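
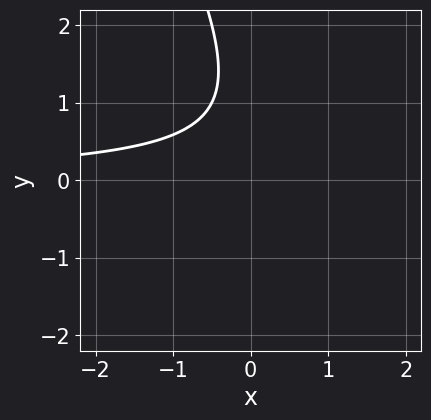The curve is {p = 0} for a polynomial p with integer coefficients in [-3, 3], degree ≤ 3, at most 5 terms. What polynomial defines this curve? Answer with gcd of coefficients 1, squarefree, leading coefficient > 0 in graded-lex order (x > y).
2*x*y + y^2 - 2*y + 2

(a) Degree: the shape is more complex than any degree-1 curve, so deg p = 2.
(b) Observable constraints: it misses every integer gridline on the y-axis; no x-intercept at any integer in the box.
(c) Matching integer coefficients to the picture gives p.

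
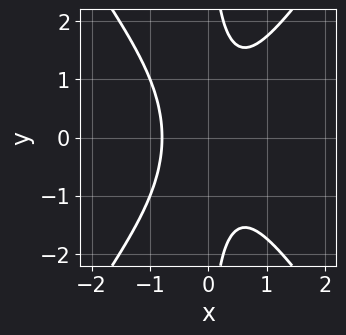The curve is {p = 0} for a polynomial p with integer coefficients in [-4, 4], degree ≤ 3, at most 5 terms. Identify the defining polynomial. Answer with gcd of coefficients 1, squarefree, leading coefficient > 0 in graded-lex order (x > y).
2*x^3 - x*y^2 + 1

1. The degree is 3 — no degree-2 curve has this shape.
2. Symmetries: mirror symmetry y ↦ −y ⇒ only even powers of y.
3. Reading off the gridlines: no y-intercept at any integer in the box.
4. These observations pin down the coefficients.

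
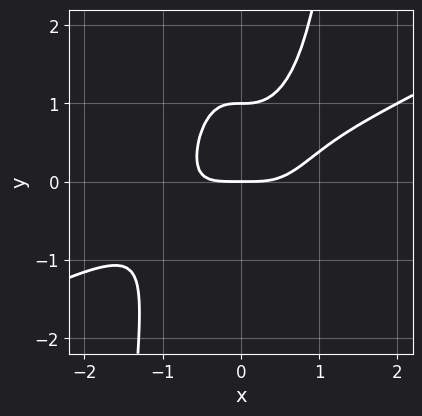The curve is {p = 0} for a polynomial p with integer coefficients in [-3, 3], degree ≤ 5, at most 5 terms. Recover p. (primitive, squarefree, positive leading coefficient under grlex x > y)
First, the degree is 4 — a generic line meets the curve in up to 4 points.
Then, against the integer gridlines: among the integer gridlines, it crosses the y-axis at y ∈ {0, 1}; it crosses the x-axis at the gridline x = 0.
Finally, matching integer coefficients to the picture gives p.

x^4 - 2*x^3*y + y^2 - y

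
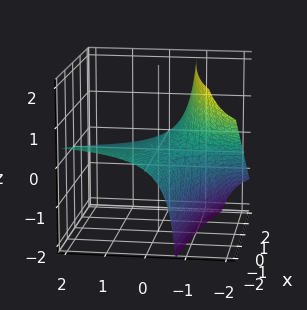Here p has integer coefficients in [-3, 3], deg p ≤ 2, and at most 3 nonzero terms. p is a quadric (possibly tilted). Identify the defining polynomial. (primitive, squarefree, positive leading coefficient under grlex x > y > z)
First, the degree is 2 — no degree-1 surface has this shape.
Then, checking where it meets the axes: every point of the x-axis in the box is on the surface; every point of the y-axis in the box is on the surface; one z-axis crossing is at z = 0.
Finally, the integer polynomial consistent with all of this is the stated p.

x*y + 3*y*z + 3*z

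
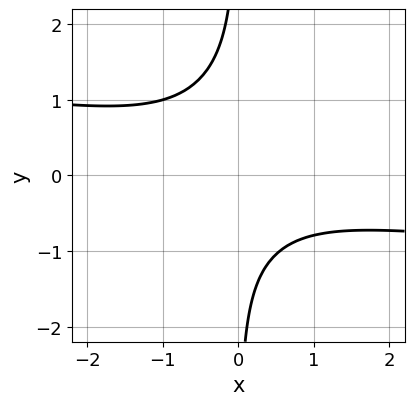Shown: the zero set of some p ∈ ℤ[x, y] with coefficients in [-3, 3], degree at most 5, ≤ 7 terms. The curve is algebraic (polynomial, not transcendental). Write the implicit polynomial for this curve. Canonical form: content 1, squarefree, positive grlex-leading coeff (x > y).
2*x*y^3 - x*y^2 + x^2 + 3*x*y + 3

1. Degree: a generic line meets the curve in up to 4 points, so deg p = 4.
2. Checking where it meets the axes: the curve avoids every integer x-axis point in the box; it misses every integer gridline on the y-axis.
3. Together with the visible shape, these determine p as stated.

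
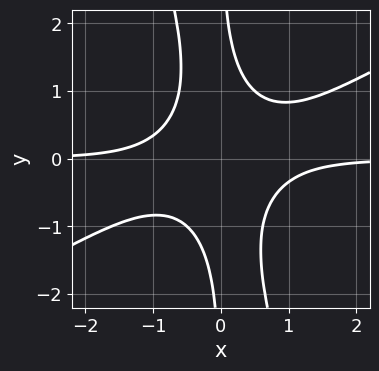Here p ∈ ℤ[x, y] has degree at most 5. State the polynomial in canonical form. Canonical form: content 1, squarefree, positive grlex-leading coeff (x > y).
1. Degree: a generic line meets the curve in up to 4 points, so deg p = 4.
2. Observable constraints: it misses every integer gridline on the x-axis; it misses every integer gridline on the y-axis.
3. The integer polynomial consistent with all of this is the stated p.

2*x^3*y - 3*x^2*y^2 - x*y^3 + 1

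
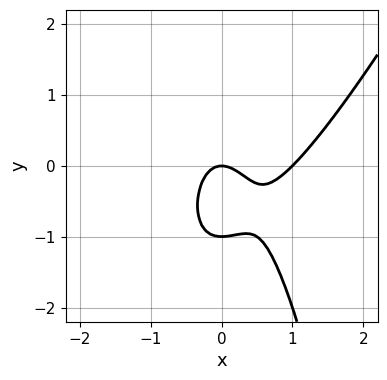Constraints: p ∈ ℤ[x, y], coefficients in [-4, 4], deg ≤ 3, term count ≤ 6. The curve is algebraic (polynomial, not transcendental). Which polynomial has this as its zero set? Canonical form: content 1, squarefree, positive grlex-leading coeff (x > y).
First, deg p = 3. A generic line meets the curve in up to 3 points.
Then, checking where it meets the axes: among the integer gridlines, it crosses the y-axis at y ∈ {-1, 0}; the x-axis gridline crossings are at x ∈ {0, 1}.
Finally, these observations pin down the coefficients.

2*x^3 - x^2*y - 2*x^2 - y^2 - y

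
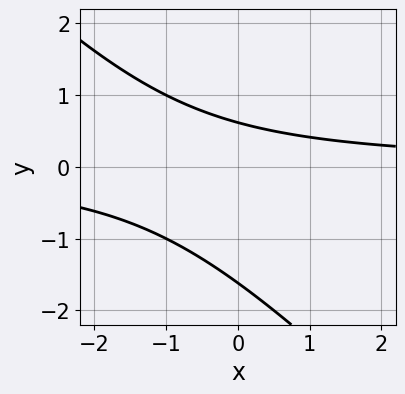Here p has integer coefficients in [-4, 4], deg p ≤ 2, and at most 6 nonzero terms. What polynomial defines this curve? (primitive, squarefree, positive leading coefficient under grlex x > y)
x*y + y^2 + y - 1

First, degree: a generic line meets the curve in up to 2 points, so deg p = 2.
Then, reading off the gridlines: it misses every integer gridline on the x-axis.
Finally, the integer polynomial consistent with all of this is the stated p.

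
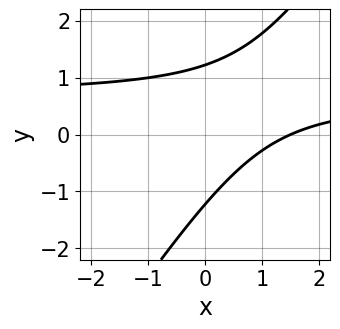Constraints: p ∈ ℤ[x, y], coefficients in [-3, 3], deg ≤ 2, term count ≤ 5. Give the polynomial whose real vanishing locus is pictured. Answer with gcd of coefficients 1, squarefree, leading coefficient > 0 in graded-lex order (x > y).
3*x*y - 2*y^2 - 2*x + 3

First, the degree is 2 — the shape is more complex than any degree-1 curve.
Finally, solving for integer coefficients yields p as stated.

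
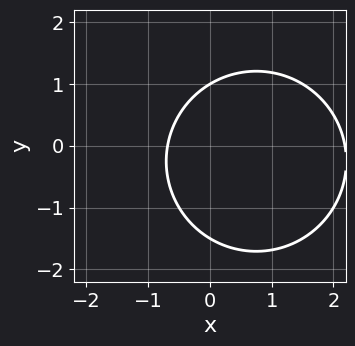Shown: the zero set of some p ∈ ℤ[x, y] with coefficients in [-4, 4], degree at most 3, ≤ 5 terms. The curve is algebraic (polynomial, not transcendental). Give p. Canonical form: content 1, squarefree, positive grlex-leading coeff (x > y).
(a) deg p = 2. The shape is more complex than any degree-1 curve.
(b) Reading off the gridlines: one y-axis crossing is at y = 1.
(c) Solving for integer coefficients yields p as stated.

2*x^2 + 2*y^2 - 3*x + y - 3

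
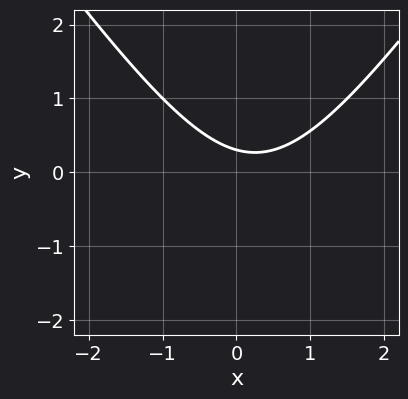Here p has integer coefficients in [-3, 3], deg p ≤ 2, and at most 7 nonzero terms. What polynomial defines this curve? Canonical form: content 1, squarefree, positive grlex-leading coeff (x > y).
2*x^2 - y^2 - x - 3*y + 1

First, deg p = 2.
Then, reading off the gridlines: the curve avoids every integer x-axis point in the box.
Finally, solving for integer coefficients yields p as stated.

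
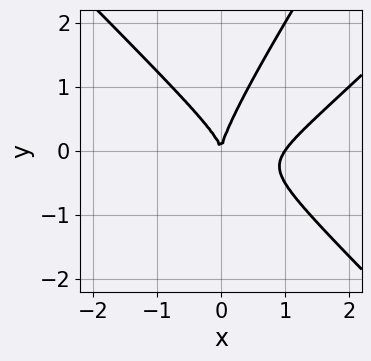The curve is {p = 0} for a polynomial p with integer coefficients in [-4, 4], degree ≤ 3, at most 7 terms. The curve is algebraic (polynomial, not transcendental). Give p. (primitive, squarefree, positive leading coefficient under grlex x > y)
3*x^3 - 2*x^2*y - 3*x*y^2 + 2*y^3 - 3*x^2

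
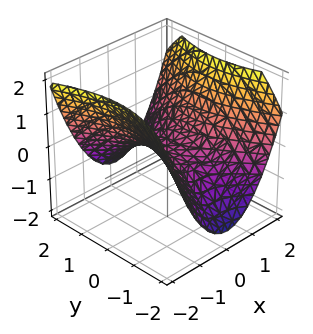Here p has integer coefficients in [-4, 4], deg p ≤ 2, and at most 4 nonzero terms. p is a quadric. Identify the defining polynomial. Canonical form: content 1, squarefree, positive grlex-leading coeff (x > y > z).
2*x^2 - y^2 - 3*z

deg p = 2. A hyperbolic paraboloid; a quadric.
Symmetries: mirror symmetry x ↦ −x ⇒ only even powers of x; it's symmetric under y → −y, forcing even powers of y.
From the visible intercepts: it meets the x-axis at x = 0 (among the integer gridlines); it crosses the y-axis at the gridline y = 0; one z-axis crossing is at z = 0.
Matching integer coefficients to the picture gives p.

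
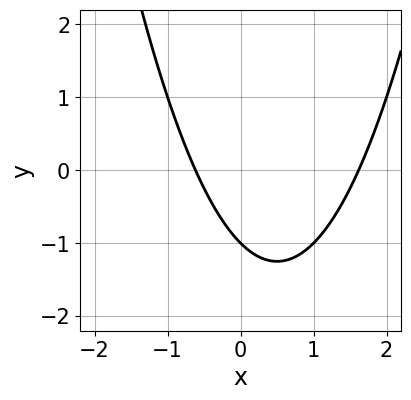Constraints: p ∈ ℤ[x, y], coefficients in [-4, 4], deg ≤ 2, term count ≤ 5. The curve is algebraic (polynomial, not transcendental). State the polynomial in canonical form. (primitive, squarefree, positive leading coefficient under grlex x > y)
1. The degree is 2 — no degree-1 curve has this shape.
2. From the visible intercepts: it crosses the y-axis at the gridline y = -1.
3. Assembling these constraints gives the stated polynomial.

x^2 - x - y - 1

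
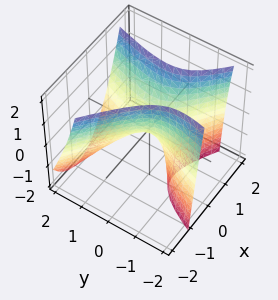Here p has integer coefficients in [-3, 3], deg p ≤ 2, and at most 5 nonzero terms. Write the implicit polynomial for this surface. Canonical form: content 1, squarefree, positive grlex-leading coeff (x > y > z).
First, deg p = 2.
Next, against the integer gridlines: it crosses the x-axis at the gridline x = 0; it crosses the z-axis at the gridline z = 0; it meets the y-axis at y = 0 (among the integer gridlines).
Finally, matching integer coefficients to the picture gives p.

2*x^2 + 2*x*y - y^2 - y*z - z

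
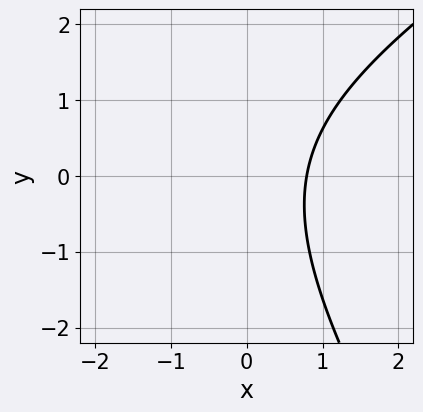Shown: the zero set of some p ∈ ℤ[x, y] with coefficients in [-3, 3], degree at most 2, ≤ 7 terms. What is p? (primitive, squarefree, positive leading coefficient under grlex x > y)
x^2 - x*y - y^2 + 3*x - 3

1. deg p = 2.
2. From the axis intercepts and sections: the curve avoids every integer y-axis point in the box.
3. Matching integer coefficients to the picture gives p.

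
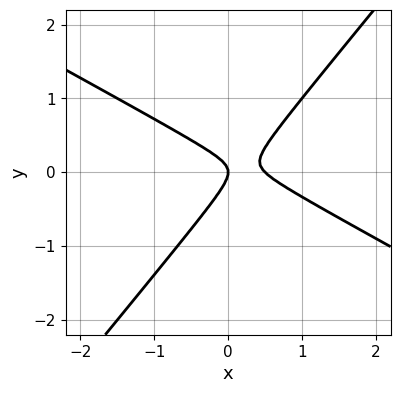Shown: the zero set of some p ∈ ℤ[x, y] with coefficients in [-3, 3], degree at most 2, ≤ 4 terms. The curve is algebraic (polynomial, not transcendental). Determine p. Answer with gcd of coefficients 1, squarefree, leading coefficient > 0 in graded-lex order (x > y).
2*x^2 + 2*x*y - 3*y^2 - x

1. Degree: the shape is more complex than any degree-1 curve, so deg p = 2.
2. From the axis intercepts and sections: it meets the x-axis at x = 0 (among the integer gridlines); it crosses the y-axis at the gridline y = 0.
3. These observations pin down the coefficients.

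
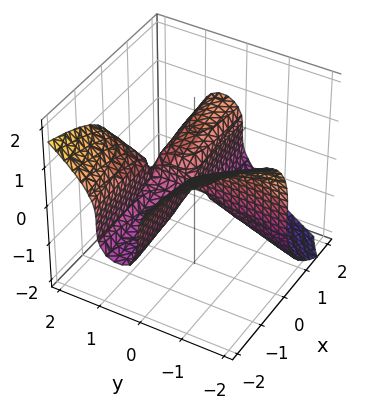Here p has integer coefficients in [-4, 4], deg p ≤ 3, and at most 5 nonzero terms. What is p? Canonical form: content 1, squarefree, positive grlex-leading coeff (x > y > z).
(a) Degree: a generic line meets the surface in up to 3 points, so deg p = 3.
(b) Reading off the gridlines: the visible y-axis segment lies entirely on the surface; every point of the x-axis in the box is on the surface; it crosses the z-axis at the gridline z = 0.
(c) Matching integer coefficients to the picture gives p.

x*y^2 + z^3 - x*y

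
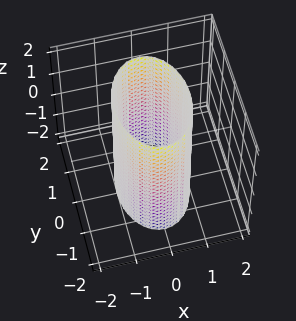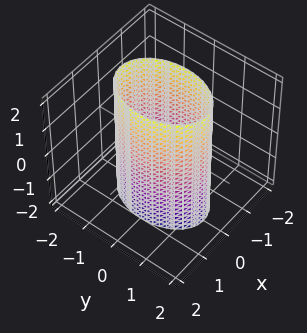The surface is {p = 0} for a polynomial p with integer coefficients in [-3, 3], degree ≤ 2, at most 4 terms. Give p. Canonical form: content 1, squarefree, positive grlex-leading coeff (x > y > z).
1. Degree: a cylinder; a quadric, so deg p = 2.
2. Symmetries: it's symmetric under y → −y, forcing even powers of y; it's symmetric under x → −x, forcing even powers of x; it's symmetric under z → −z, forcing even powers of z.
3. Against the integer gridlines: no z-intercept at any integer in the box; the x-axis gridline crossings are at x ∈ {-1, 1}.
4. Matching integer coefficients to the picture gives p.

2*x^2 + y^2 - 2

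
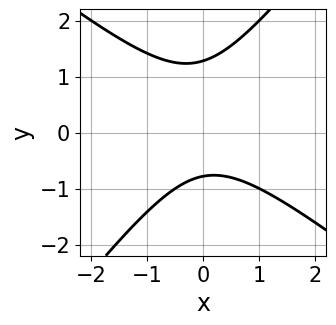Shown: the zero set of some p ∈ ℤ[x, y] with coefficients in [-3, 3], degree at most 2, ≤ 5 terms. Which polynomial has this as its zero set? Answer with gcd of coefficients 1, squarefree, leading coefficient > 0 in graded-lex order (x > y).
The degree is 2 — the shape is more complex than any degree-1 curve.
From the visible intercepts: no x-intercept at any integer in the box.
Together with the visible shape, these determine p as stated.

2*x^2 + x*y - 2*y^2 + y + 2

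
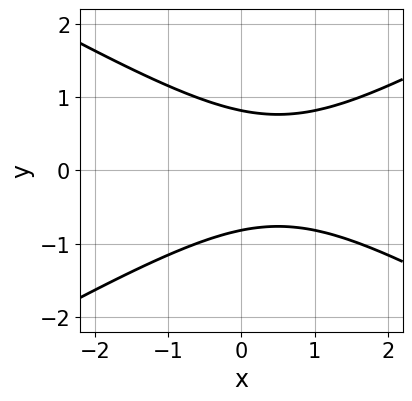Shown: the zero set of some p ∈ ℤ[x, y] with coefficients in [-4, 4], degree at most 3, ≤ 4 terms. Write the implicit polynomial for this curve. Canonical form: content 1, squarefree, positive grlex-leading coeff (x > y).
x^2 - 3*y^2 - x + 2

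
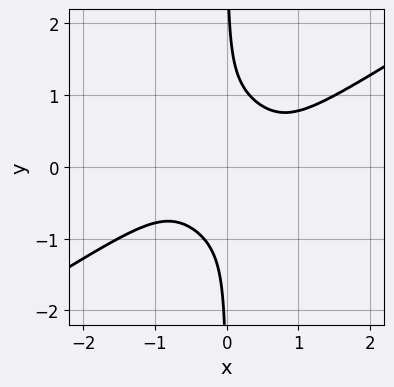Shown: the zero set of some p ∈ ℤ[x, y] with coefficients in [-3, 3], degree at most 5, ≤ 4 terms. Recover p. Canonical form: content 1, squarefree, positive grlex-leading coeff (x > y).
(a) Degree: the shape is more complex than any degree-3 curve, so deg p = 4.
(b) Against the integer gridlines: it misses every integer gridline on the y-axis; the curve avoids every integer x-axis point in the box.
(c) These observations pin down the coefficients.

2*x^4 - 2*x^3*y - 3*x*y^3 + 1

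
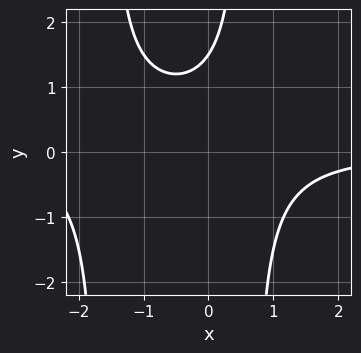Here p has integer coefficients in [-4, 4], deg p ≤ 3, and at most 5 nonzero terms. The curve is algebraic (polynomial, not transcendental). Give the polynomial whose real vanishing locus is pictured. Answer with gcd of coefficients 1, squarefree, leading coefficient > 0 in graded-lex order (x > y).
2*x^2*y + 2*x*y - 2*y + 3

1. deg p = 3. No degree-2 curve has this shape.
2. From the axis intercepts and sections: it misses every integer gridline on the x-axis.
3. Matching integer coefficients to the picture gives p.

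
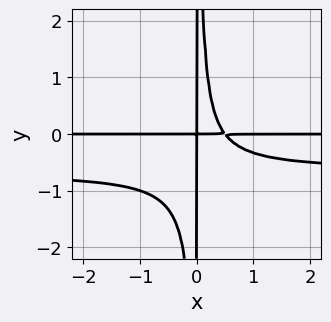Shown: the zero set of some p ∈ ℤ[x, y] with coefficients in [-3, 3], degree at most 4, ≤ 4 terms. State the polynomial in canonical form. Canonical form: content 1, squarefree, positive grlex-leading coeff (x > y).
1. The degree is 4 — the shape is more complex than any degree-3 curve.
2. Reading off the gridlines: every point of the y-axis in the box is on the curve; every point of the x-axis in the box is on the curve.
3. The integer polynomial consistent with all of this is the stated p.

3*x^2*y^2 + 2*x^2*y - x*y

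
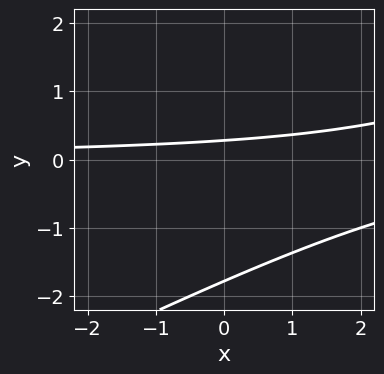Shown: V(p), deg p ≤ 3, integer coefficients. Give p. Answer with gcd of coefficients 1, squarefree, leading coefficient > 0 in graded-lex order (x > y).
x*y - 2*y^2 - 3*y + 1

1. Degree: no degree-1 curve has this shape, so deg p = 2.
2. Checking where it meets the axes: the curve avoids every integer x-axis point in the box.
3. These observations pin down the coefficients.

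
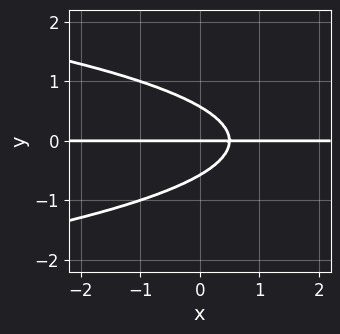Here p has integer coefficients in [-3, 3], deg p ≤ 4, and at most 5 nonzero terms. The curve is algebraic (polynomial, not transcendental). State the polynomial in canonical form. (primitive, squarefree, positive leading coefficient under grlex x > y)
(a) The degree is 3 — a generic line meets the curve in up to 3 points.
(b) Checking where it meets the axes: it meets the y-axis at y = 0 (among the integer gridlines); every point of the x-axis in the box is on the curve.
(c) Solving for integer coefficients yields p as stated.

3*y^3 + 2*x*y - y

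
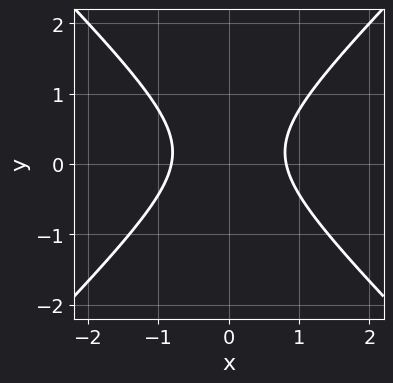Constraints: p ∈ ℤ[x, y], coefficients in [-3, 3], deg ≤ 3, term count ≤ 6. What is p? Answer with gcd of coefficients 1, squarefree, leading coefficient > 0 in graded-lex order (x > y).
3*x^2 - 3*y^2 + y - 2

(a) Degree: the shape is more complex than any degree-1 curve, so deg p = 2.
(b) Symmetries: it's symmetric under x → −x, forcing even powers of x.
(c) Reading off the gridlines: the curve avoids every integer y-axis point in the box.
(d) Assembling these constraints gives the stated polynomial.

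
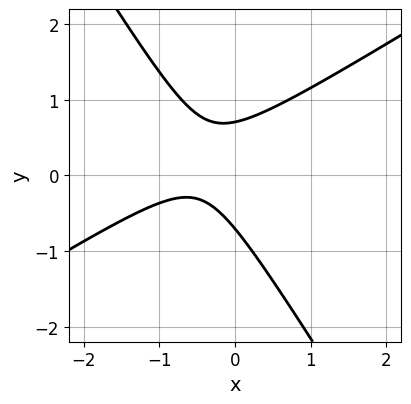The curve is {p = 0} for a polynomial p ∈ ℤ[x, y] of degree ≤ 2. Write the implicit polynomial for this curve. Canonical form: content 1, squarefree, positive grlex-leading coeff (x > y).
2*x^2 - 2*x*y - 2*y^2 + 2*x + 1

deg p = 2. A generic line meets the curve in up to 2 points.
Checking where it meets the axes: the curve avoids every integer x-axis point in the box.
Assembling these constraints gives the stated polynomial.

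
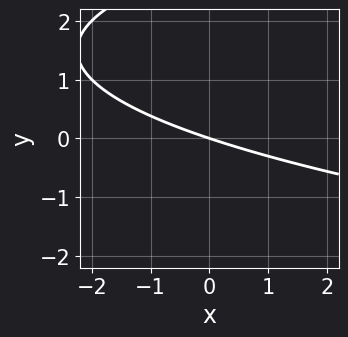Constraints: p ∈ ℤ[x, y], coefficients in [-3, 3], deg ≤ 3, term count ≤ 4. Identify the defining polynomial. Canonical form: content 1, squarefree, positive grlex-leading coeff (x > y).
y^2 - x - 3*y

First, the degree is 2 — the shape is more complex than any degree-1 curve.
Next, from the axis intercepts and sections: one x-axis crossing is at x = 0; one y-axis crossing is at y = 0.
Finally, the integer polynomial consistent with all of this is the stated p.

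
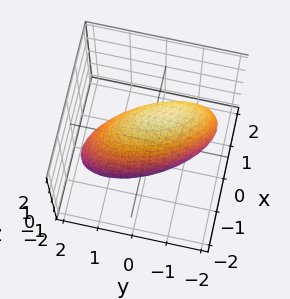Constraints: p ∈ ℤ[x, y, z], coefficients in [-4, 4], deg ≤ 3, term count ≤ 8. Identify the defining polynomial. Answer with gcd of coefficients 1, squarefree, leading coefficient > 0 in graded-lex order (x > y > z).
1. The degree is 2 — no degree-1 surface has this shape.
2. Solving for integer coefficients yields p as stated.

3*x^2 + 2*x*y - x*z + y^2 + z^2 - 2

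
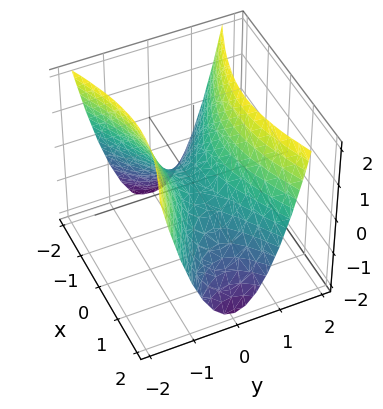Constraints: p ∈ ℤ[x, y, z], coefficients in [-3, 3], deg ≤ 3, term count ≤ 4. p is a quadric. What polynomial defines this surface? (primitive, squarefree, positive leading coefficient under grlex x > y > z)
deg p = 2.
Symmetries: mirror symmetry y ↦ −y ⇒ only even powers of y; mirror symmetry x ↦ −x ⇒ only even powers of x.
Against the integer gridlines: it meets the z-axis at z = 0 (among the integer gridlines); it crosses the y-axis at the gridline y = 0.
Assembling these constraints gives the stated polynomial.

x^2 - 3*y^2 + 2*z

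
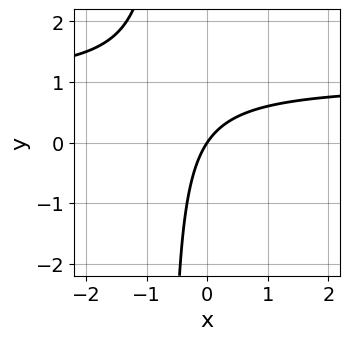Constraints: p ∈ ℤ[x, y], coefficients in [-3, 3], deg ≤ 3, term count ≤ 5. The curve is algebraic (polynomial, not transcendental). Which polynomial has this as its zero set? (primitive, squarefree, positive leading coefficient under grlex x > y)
(a) The degree is 2 — a generic line meets the curve in up to 2 points.
(b) Checking where it meets the axes: it meets the x-axis at x = 0 (among the integer gridlines); one y-axis crossing is at y = 0.
(c) These observations pin down the coefficients.

3*x*y - 3*x + 2*y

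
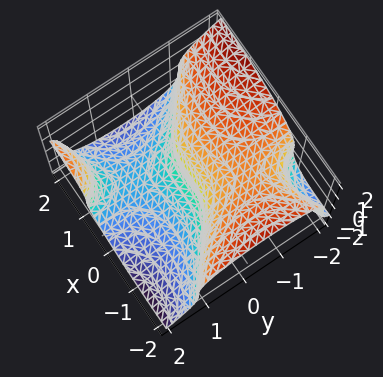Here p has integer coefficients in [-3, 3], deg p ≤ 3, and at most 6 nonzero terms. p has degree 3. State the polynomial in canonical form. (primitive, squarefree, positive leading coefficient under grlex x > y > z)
x^3 - 2*x*y^2 + 3*z^3 - z^2 + 3*y

First, deg p = 3. A generic line meets the surface in up to 3 points.
Then, from the axis intercepts and sections: it crosses the y-axis at the gridline y = 0; it meets the z-axis at z = 0 (among the integer gridlines).
Finally, solving for integer coefficients yields p as stated.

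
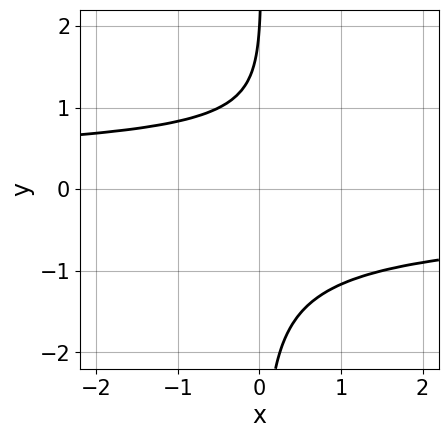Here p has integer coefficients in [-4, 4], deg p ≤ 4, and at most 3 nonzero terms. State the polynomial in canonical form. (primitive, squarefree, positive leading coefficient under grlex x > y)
First, deg p = 4. A generic line meets the curve in up to 4 points.
Then, observable constraints: the curve avoids every integer x-axis point in the box; one y-axis crossing is at y = 2.
Finally, assembling these constraints gives the stated polynomial.

2*x*y^3 - y + 2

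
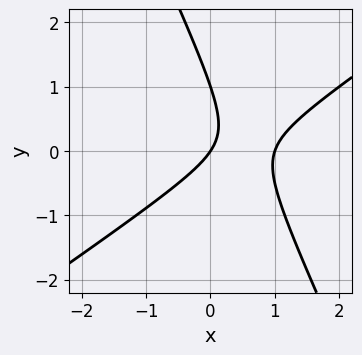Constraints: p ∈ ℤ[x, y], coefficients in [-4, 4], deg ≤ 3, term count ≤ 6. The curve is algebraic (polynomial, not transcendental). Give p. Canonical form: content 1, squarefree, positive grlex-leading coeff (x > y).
3*x^2 - 3*x*y - 2*y^2 - 3*x + 2*y

(a) Degree: a generic line meets the curve in up to 2 points, so deg p = 2.
(b) From the axis intercepts and sections: among the integer gridlines, it crosses the y-axis at y ∈ {0, 1}; the x-axis gridline crossings are at x ∈ {0, 1}.
(c) Assembling these constraints gives the stated polynomial.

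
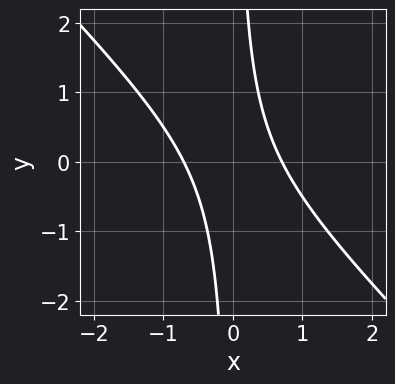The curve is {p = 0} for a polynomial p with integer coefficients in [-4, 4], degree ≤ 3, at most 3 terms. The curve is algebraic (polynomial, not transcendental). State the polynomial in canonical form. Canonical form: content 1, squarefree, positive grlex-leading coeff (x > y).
First, the degree is 2 — a generic line meets the curve in up to 2 points.
Then, against the integer gridlines: no y-intercept at any integer in the box.
Finally, solving for integer coefficients yields p as stated.

2*x^2 + 2*x*y - 1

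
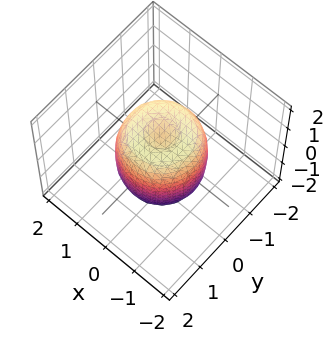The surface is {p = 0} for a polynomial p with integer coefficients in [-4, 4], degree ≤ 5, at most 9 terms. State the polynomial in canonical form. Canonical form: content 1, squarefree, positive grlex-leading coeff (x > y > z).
2*x^4 + 4*x^2*y^2 + 2*y^4 - 2*x^2 - 2*y^2 + z^2 - 1

Degree: a generic line meets the surface in up to 4 points, so deg p = 4.
By symmetry, the z-axis is an axis of rotation, so x and y enter only as x² + y².
Checking where it meets the axes: the z-axis gridline crossings are at z ∈ {-1, 1}; a circular section at z = 0 has radius between 1 and 2.
Matching integer coefficients to the picture gives p.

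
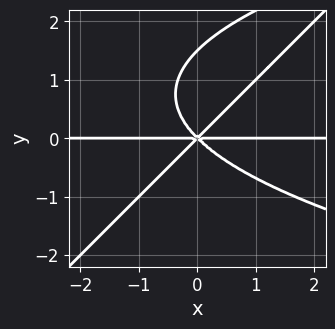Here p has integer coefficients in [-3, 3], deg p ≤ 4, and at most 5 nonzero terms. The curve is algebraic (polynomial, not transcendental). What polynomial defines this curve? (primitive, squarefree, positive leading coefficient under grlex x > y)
2*x*y^3 - 2*y^4 - 3*x^2*y + 3*y^3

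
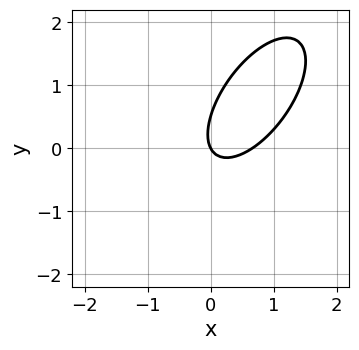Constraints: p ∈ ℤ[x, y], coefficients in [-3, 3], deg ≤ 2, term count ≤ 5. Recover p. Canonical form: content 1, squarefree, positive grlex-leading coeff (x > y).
3*x^2 - 3*x*y + 2*y^2 - 2*x - y

First, the degree is 2 — no degree-1 curve has this shape.
Next, against the integer gridlines: one x-axis crossing is at x = 0; it crosses the y-axis at the gridline y = 0.
Finally, solving for integer coefficients yields p as stated.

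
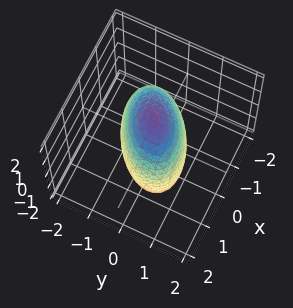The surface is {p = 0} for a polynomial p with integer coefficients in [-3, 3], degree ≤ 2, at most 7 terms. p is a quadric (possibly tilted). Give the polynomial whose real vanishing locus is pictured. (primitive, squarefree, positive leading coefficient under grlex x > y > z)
Degree: a generic line meets the surface in up to 2 points, so deg p = 2.
From the axis intercepts and sections: among the integer gridlines, it crosses the y-axis at y ∈ {-1, 1}.
Assembling these constraints gives the stated polynomial.

2*x^2 - 2*x*y + 3*y^2 + z^2 - 3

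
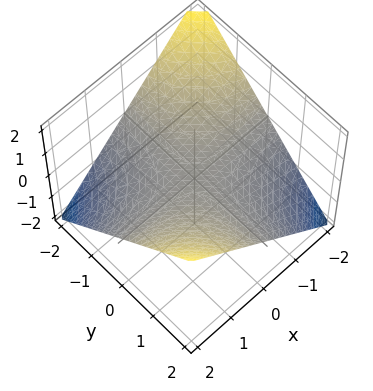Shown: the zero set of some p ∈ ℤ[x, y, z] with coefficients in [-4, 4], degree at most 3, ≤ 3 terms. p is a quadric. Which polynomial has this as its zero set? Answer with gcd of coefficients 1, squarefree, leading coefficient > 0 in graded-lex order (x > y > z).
x*y - 2*z

1. The degree is 2 — a saddle surface; a quadric.
2. From the visible intercepts: it crosses the z-axis at the gridline z = 0; the visible y-axis segment lies entirely on the surface; every point of the x-axis in the box is on the surface.
3. These observations pin down the coefficients.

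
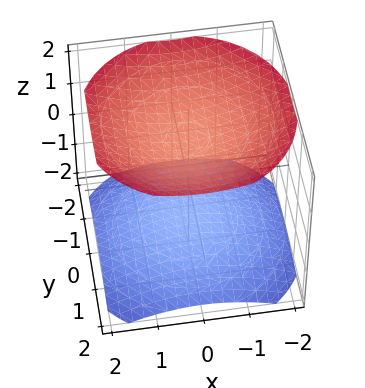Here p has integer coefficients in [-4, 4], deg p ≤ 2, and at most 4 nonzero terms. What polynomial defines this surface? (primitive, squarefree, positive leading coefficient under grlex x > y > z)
x^2 + y^2 - 2*z^2 + 3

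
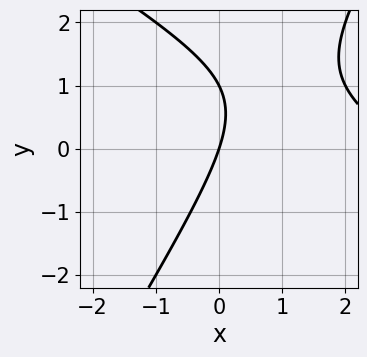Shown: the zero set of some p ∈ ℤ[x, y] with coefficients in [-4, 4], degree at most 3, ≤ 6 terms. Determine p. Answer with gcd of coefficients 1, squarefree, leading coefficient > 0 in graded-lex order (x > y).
x^2 + x*y - y^2 - 3*x + y

Degree: the shape is more complex than any degree-1 curve, so deg p = 2.
From the axis intercepts and sections: among the integer gridlines, it crosses the y-axis at y ∈ {0, 1}; it crosses the x-axis at the gridline x = 0.
Matching integer coefficients to the picture gives p.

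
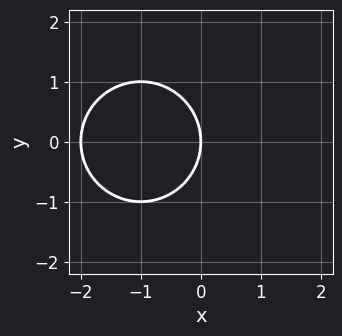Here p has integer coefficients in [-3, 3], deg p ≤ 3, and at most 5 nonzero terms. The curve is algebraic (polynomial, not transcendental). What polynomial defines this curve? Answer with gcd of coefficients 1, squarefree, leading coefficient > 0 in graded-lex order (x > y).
1. The degree is 2 — a generic line meets the curve in up to 2 points.
2. Symmetries: it's symmetric under y → −y, forcing even powers of y.
3. From the axis intercepts and sections: it meets the y-axis at y = 0 (among the integer gridlines); the x-axis gridline crossings are at x ∈ {-2, 0}.
4. These observations pin down the coefficients.

x^2 + y^2 + 2*x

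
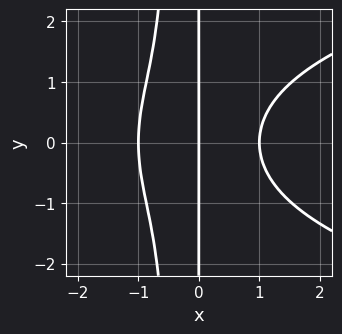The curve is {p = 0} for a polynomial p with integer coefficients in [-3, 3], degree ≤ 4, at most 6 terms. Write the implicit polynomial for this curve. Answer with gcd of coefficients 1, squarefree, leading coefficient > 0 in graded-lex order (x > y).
1. deg p = 4. The shape is more complex than any degree-3 curve.
2. Symmetries: the y ↦ −y reflection is a symmetry, so y appears only in even powers.
3. Reading off the gridlines: every point of the y-axis in the box is on the curve; among the integer gridlines, it crosses the x-axis at x ∈ {-1, 0, 1}.
4. Together with the visible shape, these determine p as stated.

2*x^2*y^2 - 3*x^3 + x*y^2 + 3*x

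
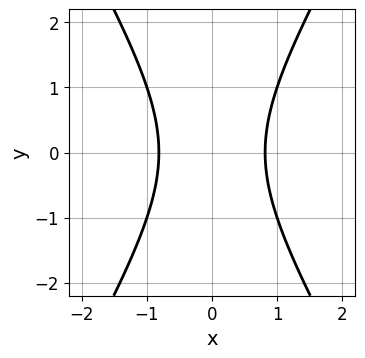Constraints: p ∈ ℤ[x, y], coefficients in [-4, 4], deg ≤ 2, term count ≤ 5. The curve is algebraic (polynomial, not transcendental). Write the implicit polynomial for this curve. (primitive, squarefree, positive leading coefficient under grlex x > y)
3*x^2 - y^2 - 2

(a) deg p = 2. No degree-1 curve has this shape.
(b) Symmetries: the x ↦ −x reflection is a symmetry, so x appears only in even powers; it's symmetric under y → −y, forcing even powers of y.
(c) Observable constraints: it misses every integer gridline on the y-axis.
(d) Together with the visible shape, these determine p as stated.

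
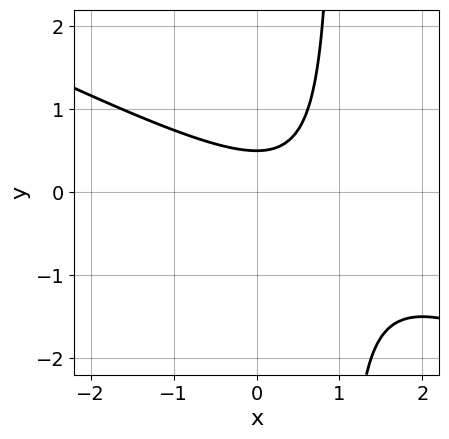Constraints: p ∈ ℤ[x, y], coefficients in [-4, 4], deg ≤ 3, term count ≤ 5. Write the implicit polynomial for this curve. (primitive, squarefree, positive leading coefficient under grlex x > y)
Degree: a generic line meets the curve in up to 2 points, so deg p = 2.
Checking where it meets the axes: no x-intercept at any integer in the box.
Putting this together gives p.

x^2 + 2*x*y - x - 2*y + 1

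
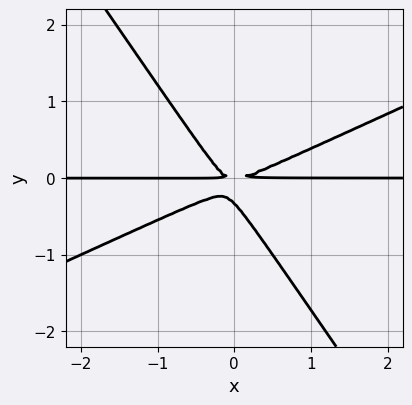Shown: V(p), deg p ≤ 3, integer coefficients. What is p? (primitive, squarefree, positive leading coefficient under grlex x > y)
(a) The degree is 3 — no degree-2 curve has this shape.
(b) From the axis intercepts and sections: every point of the x-axis in the box is on the curve.
(c) Assembling these constraints gives the stated polynomial.

2*x^2*y - 3*x*y^2 - 3*y^3 - y^2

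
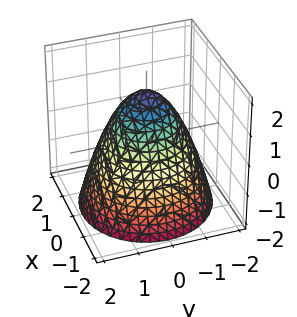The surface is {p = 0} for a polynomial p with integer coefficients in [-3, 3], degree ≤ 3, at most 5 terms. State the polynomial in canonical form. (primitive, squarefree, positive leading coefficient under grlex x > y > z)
The degree is 2 — a generic line meets the surface in up to 2 points.
Symmetries: every cross-section ⟂ z is a circle, so x, y appear only via x² + y².
Checking where it meets the axes: a circular section at z = -2 has radius between 1 and 2.
The integer polynomial consistent with all of this is the stated p.

2*x^2 + 2*y^2 + 2*z - 3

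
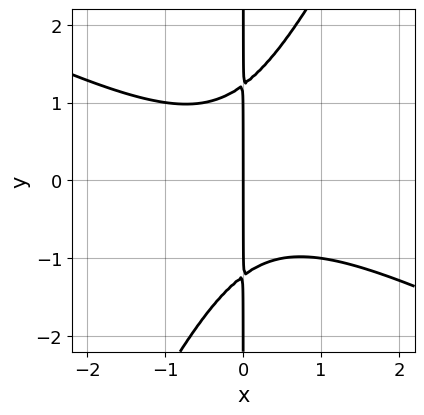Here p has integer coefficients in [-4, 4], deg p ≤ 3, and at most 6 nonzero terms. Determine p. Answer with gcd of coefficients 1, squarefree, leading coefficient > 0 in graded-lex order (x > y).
First, degree: a generic line meets the curve in up to 3 points, so deg p = 3.
Next, from the visible intercepts: one x-axis crossing is at x = 0; the visible y-axis segment lies entirely on the curve.
Finally, the integer polynomial consistent with all of this is the stated p.

2*x^3 + 3*x^2*y - 2*x*y^2 + 3*x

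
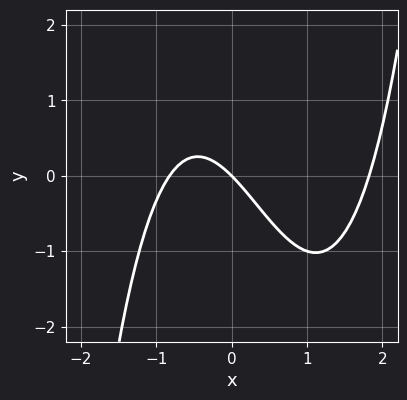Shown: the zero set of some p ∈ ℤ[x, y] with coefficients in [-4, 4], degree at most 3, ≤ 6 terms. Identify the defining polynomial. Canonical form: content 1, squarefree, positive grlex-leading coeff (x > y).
2*x^3 - 2*x^2 - 3*x - 3*y

1. deg p = 3. No degree-2 curve has this shape.
2. From the visible intercepts: one y-axis crossing is at y = 0; it crosses the x-axis at the gridline x = 0.
3. Together with the visible shape, these determine p as stated.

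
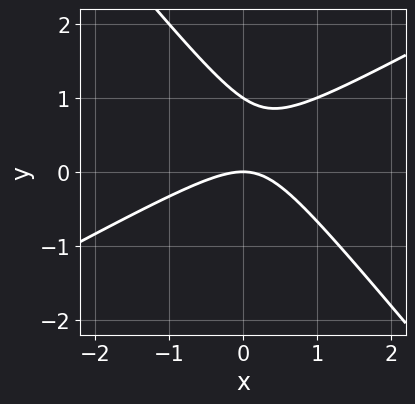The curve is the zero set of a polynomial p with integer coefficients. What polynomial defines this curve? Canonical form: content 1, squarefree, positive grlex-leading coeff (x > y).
Degree: the shape is more complex than any degree-1 curve, so deg p = 2.
Checking where it meets the axes: it crosses the x-axis at the gridline x = 0; among the integer gridlines, it crosses the y-axis at y ∈ {0, 1}.
Assembling these constraints gives the stated polynomial.

2*x^2 - 2*x*y - 3*y^2 + 3*y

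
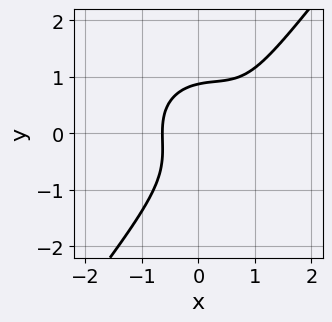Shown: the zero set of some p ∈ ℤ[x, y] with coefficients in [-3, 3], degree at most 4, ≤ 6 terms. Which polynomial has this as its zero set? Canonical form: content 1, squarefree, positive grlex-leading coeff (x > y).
3*x^3 + 2*x*y^2 - 3*y^3 - 3*x^2 + 2

The degree is 3 — a generic line meets the curve in up to 3 points.
Putting this together gives p.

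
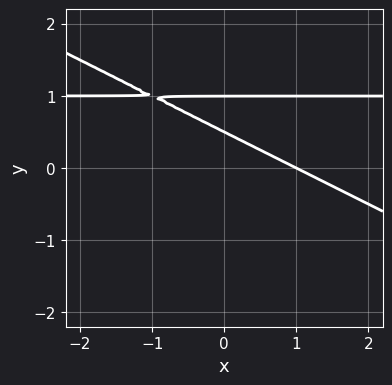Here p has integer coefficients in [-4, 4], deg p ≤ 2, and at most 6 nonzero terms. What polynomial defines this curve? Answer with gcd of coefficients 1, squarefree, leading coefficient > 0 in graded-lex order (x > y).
(a) deg p = 2. The shape is more complex than any degree-1 curve.
(b) Against the integer gridlines: one x-axis crossing is at x = 1; it meets the y-axis at y = 1 (among the integer gridlines).
(c) Together with the visible shape, these determine p as stated.

x*y + 2*y^2 - x - 3*y + 1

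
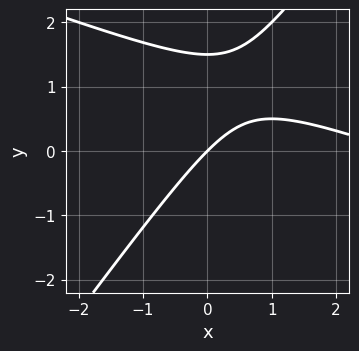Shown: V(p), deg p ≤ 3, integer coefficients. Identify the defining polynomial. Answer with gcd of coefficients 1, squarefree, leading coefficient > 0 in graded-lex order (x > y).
(a) Degree: the shape is more complex than any degree-1 curve, so deg p = 2.
(b) From the axis intercepts and sections: it crosses the y-axis at the gridline y = 0; it meets the x-axis at x = 0 (among the integer gridlines).
(c) These observations pin down the coefficients.

x^2 + 2*x*y - 2*y^2 - 3*x + 3*y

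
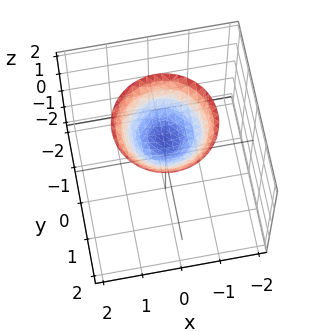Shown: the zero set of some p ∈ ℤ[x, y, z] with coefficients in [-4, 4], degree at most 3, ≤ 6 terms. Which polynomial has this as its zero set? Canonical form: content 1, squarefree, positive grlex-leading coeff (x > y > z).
2*x^2 + 2*y^2 - 3*z + 3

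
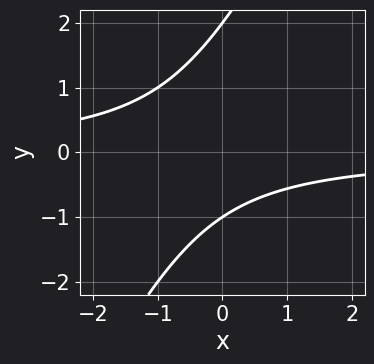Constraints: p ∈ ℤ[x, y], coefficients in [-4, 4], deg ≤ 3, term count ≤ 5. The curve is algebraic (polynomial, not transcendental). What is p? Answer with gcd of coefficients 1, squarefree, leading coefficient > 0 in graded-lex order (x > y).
(a) deg p = 2.
(b) From the visible intercepts: among the integer gridlines, it crosses the y-axis at y ∈ {-1, 2}; it misses every integer gridline on the x-axis.
(c) Solving for integer coefficients yields p as stated.

2*x*y - y^2 + y + 2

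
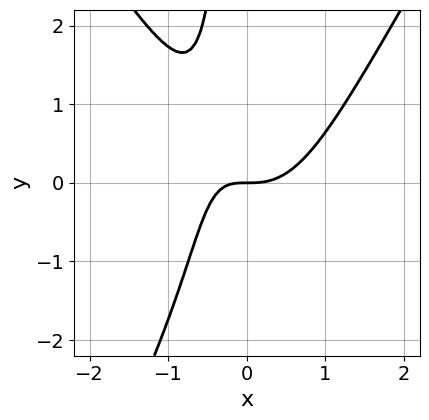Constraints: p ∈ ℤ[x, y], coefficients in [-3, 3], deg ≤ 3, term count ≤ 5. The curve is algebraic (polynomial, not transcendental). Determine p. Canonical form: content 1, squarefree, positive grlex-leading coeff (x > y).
3*x^3 - x*y^2 - 2*x*y - 2*y

The degree is 3 — no degree-2 curve has this shape.
Against the integer gridlines: it crosses the x-axis at the gridline x = 0; one y-axis crossing is at y = 0.
Together with the visible shape, these determine p as stated.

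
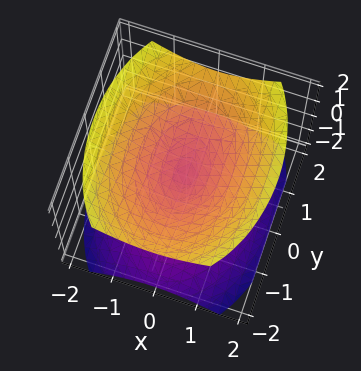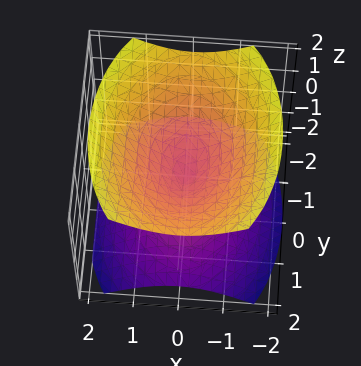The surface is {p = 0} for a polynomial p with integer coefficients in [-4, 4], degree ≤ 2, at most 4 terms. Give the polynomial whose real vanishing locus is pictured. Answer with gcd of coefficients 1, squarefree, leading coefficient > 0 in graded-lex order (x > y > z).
2*x^2 + y^2 - 2*z^2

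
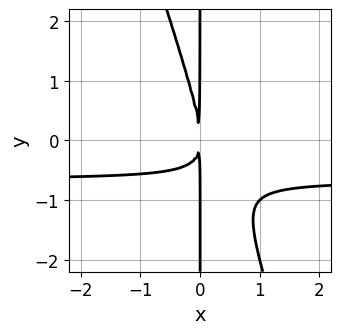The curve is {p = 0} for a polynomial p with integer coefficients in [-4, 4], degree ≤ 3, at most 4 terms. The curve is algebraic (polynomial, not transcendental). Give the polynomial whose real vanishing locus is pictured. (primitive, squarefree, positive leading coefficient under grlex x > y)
3*x^2*y + x*y^2 + 2*x^2

1. Degree: the shape is more complex than any degree-2 curve, so deg p = 3.
2. Observable constraints: every point of the y-axis in the box is on the curve.
3. Fitting integer coefficients to these (and the overall shape) gives p.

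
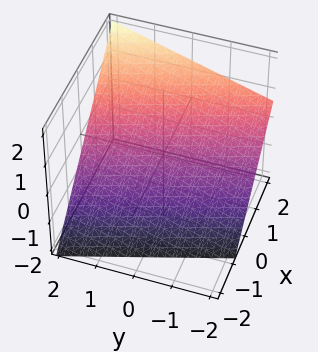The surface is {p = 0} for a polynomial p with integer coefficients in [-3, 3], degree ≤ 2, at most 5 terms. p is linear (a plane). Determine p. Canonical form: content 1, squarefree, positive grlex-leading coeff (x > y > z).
3*x + y - 3*z - 2

1. deg p = 1. The surface is flat (a plane).
2. Observable constraints: it meets the y-axis at y = 2 (among the integer gridlines).
3. Together with the visible shape, these determine p as stated.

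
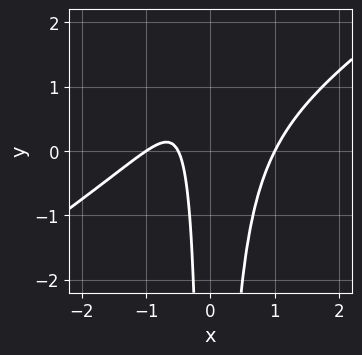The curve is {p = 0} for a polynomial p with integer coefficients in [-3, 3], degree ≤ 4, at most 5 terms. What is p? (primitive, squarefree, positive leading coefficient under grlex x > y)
2*x^3 - 3*x^2*y + x^2 - 2*x - 1

1. deg p = 3.
2. Observable constraints: the curve avoids every integer y-axis point in the box; among the integer gridlines, it crosses the x-axis at x ∈ {-1, 1}.
3. Fitting integer coefficients to these (and the overall shape) gives p.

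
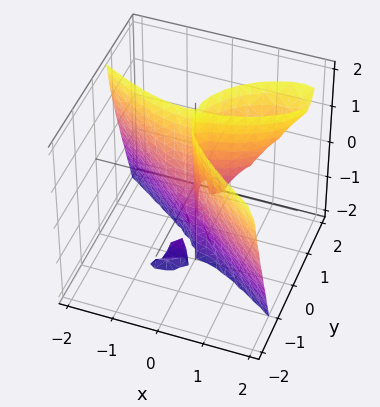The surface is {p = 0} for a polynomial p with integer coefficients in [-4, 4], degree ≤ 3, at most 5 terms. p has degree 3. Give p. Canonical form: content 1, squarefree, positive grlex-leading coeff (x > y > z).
The picture has 2 separate pieces. They look like related sheets of one shape, so recover p as a whole.
deg p = 3. No degree-2 surface has this shape.
Observable constraints: one y-axis crossing is at y = 0; it crosses the x-axis at the gridline x = 0; every point of the z-axis in the box is on the surface.
These observations pin down the coefficients.

x^3 - 2*x*y*z + 3*y^3 - 2*x*y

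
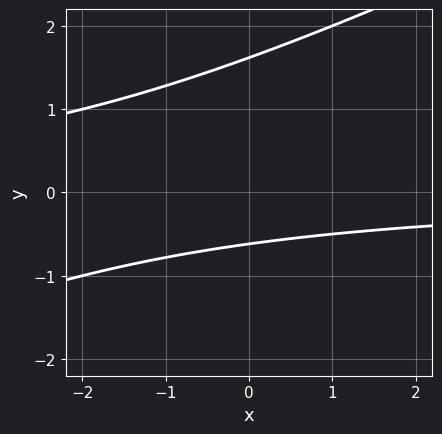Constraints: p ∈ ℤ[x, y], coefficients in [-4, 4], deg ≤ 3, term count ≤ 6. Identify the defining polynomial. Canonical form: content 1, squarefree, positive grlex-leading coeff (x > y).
x*y - 2*y^2 + 2*y + 2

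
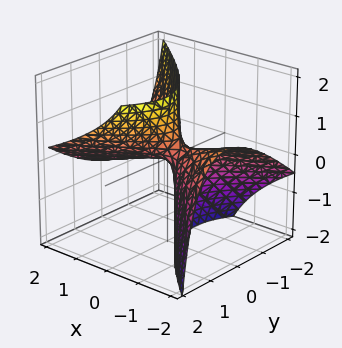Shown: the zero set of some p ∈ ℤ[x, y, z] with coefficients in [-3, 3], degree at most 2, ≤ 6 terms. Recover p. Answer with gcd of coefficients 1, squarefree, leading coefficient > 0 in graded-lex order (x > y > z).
(a) deg p = 2. No degree-1 surface has this shape.
(b) From the visible intercepts: it meets the z-axis at z = 0 (among the integer gridlines); one x-axis crossing is at x = 0.
(c) The integer polynomial consistent with all of this is the stated p.

x^2 + 3*x*z - 2*y^2 + 2*y*z + z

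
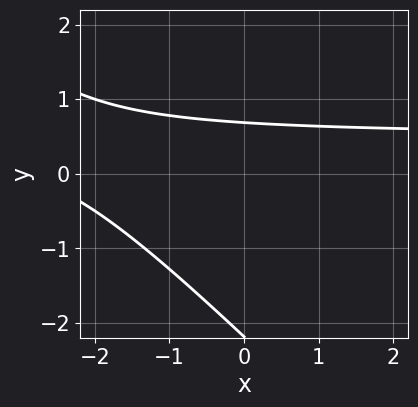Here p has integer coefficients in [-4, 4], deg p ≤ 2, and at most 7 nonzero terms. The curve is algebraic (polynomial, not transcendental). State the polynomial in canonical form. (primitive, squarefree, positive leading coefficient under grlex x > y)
2*x*y + 2*y^2 - x + 3*y - 3

1. Degree: a generic line meets the curve in up to 2 points, so deg p = 2.
2. From the visible intercepts: no x-intercept at any integer in the box.
3. These observations pin down the coefficients.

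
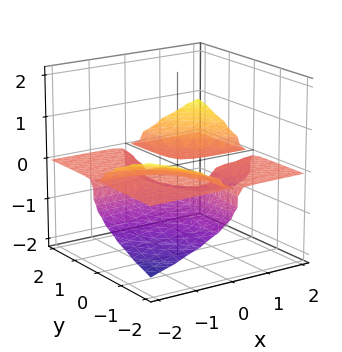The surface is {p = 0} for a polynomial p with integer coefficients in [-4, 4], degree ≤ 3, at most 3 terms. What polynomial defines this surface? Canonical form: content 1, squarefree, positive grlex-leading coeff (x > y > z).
x*y*z - 3*z^3 - 2*z^2

1. There are 3 components. Treating them together as one polynomial.
2. The degree is 3 — no degree-2 surface has this shape.
3. Against the integer gridlines: the visible x-axis segment lies entirely on the surface; the visible y-axis segment lies entirely on the surface.
4. The integer polynomial consistent with all of this is the stated p.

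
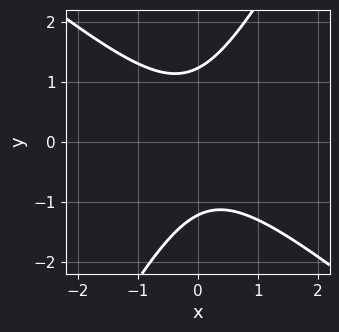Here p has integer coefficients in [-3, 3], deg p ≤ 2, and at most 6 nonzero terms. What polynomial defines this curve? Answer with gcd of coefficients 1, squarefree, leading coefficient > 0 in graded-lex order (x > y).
3*x^2 + 2*x*y - 2*y^2 + 3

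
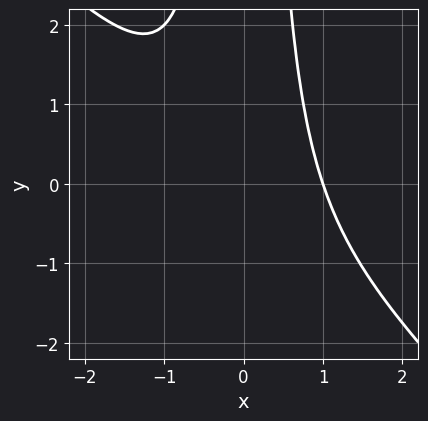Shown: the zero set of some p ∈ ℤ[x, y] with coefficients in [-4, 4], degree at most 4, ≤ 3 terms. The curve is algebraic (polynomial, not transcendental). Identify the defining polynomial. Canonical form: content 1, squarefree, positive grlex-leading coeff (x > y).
x^3 + x^2*y - 1

First, the degree is 3 — no degree-2 curve has this shape.
Next, against the integer gridlines: no y-intercept at any integer in the box; it crosses the x-axis at the gridline x = 1.
Finally, solving for integer coefficients yields p as stated.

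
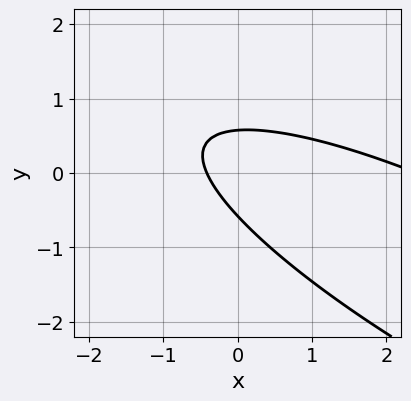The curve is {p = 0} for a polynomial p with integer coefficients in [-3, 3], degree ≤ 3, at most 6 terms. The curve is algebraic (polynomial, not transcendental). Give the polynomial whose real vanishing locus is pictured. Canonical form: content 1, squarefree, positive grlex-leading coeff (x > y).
deg p = 2. No degree-1 curve has this shape.
Matching integer coefficients to the picture gives p.

x^2 + 3*x*y + 3*y^2 - 2*x - 1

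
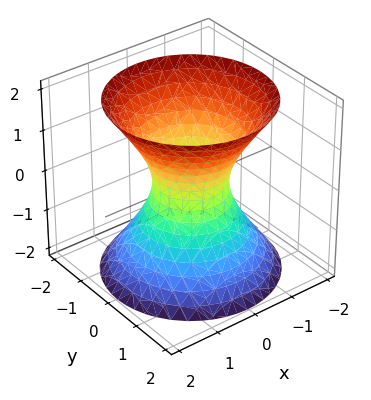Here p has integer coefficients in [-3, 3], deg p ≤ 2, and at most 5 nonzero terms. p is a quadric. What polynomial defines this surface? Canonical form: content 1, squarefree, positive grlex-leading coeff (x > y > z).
3*x^2 + 3*y^2 - 2*z^2 - 2

Degree: an hourglass — one-sheet hyperboloid; a quadric, so deg p = 2.
Symmetries: it's symmetric under z → −z, forcing even powers of z; every cross-section ⟂ z is a circle, so x, y appear only via x² + y².
Reading off the gridlines: a circular section at z = 1 has radius between 1 and 2; it misses every integer gridline on the z-axis.
Solving for integer coefficients yields p as stated.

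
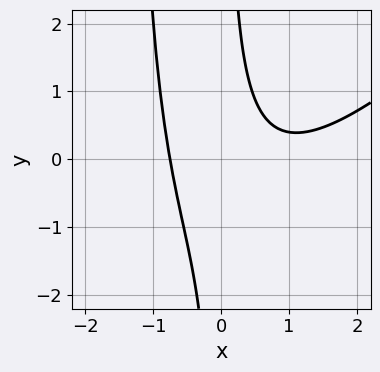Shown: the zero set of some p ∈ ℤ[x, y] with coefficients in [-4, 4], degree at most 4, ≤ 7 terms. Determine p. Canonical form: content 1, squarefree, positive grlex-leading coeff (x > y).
2*x^3 - 2*x^2*y - 2*x^2 - 3*x*y + 2

Degree: no degree-2 curve has this shape, so deg p = 3.
Reading off the gridlines: no y-intercept at any integer in the box.
Solving for integer coefficients yields p as stated.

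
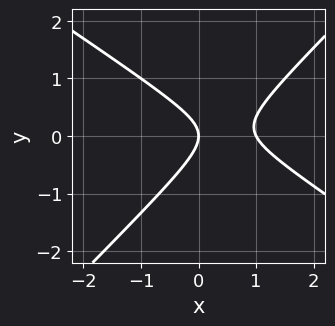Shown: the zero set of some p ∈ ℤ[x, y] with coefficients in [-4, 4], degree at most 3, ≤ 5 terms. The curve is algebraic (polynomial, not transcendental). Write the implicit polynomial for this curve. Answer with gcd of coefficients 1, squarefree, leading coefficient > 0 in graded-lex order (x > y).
1. The degree is 2 — a generic line meets the curve in up to 2 points.
2. Against the integer gridlines: among the integer gridlines, it crosses the x-axis at x ∈ {0, 1}; it meets the y-axis at y = 0 (among the integer gridlines).
3. Putting this together gives p.

2*x^2 + x*y - 3*y^2 - 2*x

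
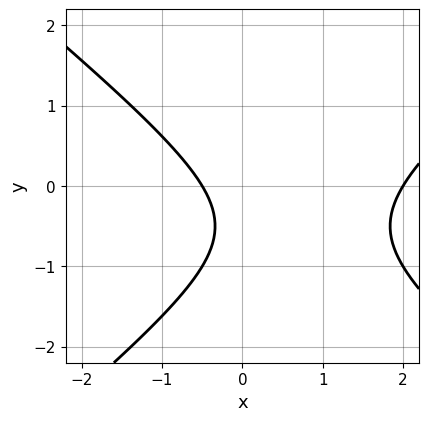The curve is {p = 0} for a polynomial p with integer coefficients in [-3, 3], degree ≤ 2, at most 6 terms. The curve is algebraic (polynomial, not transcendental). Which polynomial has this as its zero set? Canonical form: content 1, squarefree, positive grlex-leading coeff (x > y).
2*x^2 - 3*y^2 - 3*x - 3*y - 2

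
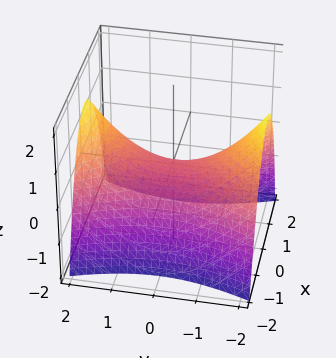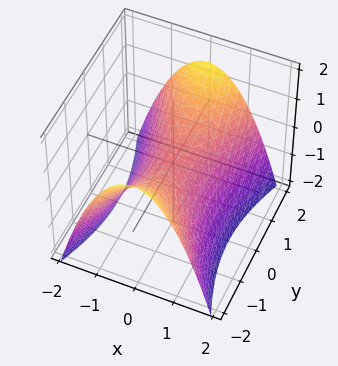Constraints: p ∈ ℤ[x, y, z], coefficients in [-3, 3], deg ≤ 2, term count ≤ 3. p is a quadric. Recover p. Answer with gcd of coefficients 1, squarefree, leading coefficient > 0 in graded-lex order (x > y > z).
deg p = 2. A saddle surface; a quadric.
Symmetries: it's symmetric under y → −y, forcing even powers of y; mirror symmetry x ↦ −x ⇒ only even powers of x.
Reading off the gridlines: it crosses the y-axis at the gridline y = 0; it meets the z-axis at z = 0 (among the integer gridlines); it crosses the x-axis at the gridline x = 0.
Fitting integer coefficients to these (and the overall shape) gives p.

3*x^2 - y^2 + 3*z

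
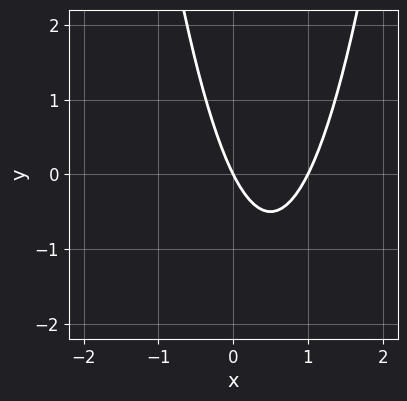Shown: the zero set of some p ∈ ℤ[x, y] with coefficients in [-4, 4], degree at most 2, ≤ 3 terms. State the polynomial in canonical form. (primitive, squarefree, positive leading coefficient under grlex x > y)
First, the degree is 2 — no degree-1 curve has this shape.
Next, observable constraints: it meets the y-axis at y = 0 (among the integer gridlines); among the integer gridlines, it crosses the x-axis at x ∈ {0, 1}.
Finally, assembling these constraints gives the stated polynomial.

2*x^2 - 2*x - y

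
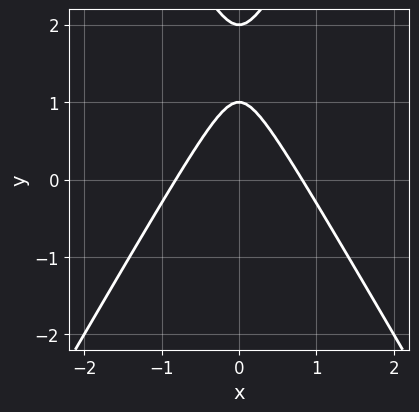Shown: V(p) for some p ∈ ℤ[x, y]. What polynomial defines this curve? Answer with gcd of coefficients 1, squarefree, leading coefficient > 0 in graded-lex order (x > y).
(a) Degree: a generic line meets the curve in up to 2 points, so deg p = 2.
(b) Symmetries: mirror symmetry x ↦ −x ⇒ only even powers of x.
(c) Against the integer gridlines: among the integer gridlines, it crosses the y-axis at y ∈ {1, 2}.
(d) Matching integer coefficients to the picture gives p.

3*x^2 - y^2 + 3*y - 2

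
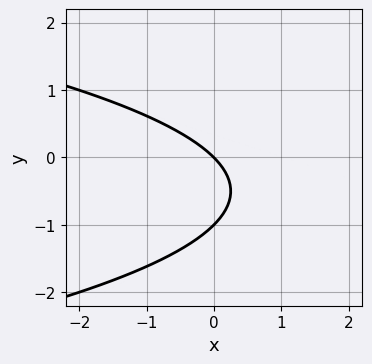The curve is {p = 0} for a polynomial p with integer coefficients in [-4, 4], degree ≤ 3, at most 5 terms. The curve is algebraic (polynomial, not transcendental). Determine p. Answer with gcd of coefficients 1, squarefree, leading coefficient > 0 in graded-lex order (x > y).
y^2 + x + y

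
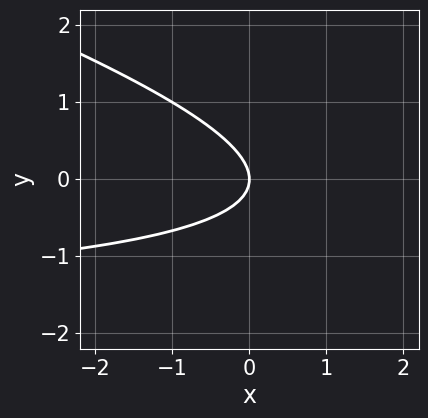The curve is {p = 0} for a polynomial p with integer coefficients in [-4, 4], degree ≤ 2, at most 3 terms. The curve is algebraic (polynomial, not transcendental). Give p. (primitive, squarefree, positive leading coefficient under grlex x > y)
1. Degree: the shape is more complex than any degree-1 curve, so deg p = 2.
2. From the visible intercepts: one x-axis crossing is at x = 0; it crosses the y-axis at the gridline y = 0.
3. Putting this together gives p.

x*y + 3*y^2 + 2*x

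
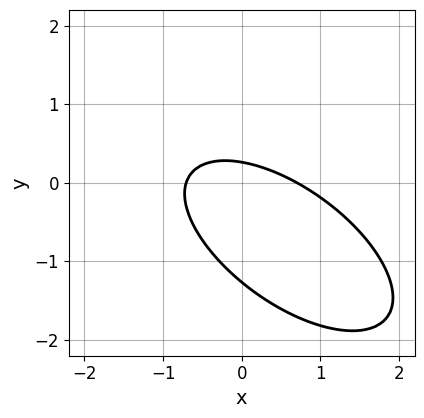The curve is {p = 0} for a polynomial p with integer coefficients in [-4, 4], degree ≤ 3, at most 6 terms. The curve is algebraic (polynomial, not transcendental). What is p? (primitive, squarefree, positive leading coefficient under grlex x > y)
2*x^2 + 3*x*y + 3*y^2 + 3*y - 1

1. Degree: a generic line meets the curve in up to 2 points, so deg p = 2.
2. Matching integer coefficients to the picture gives p.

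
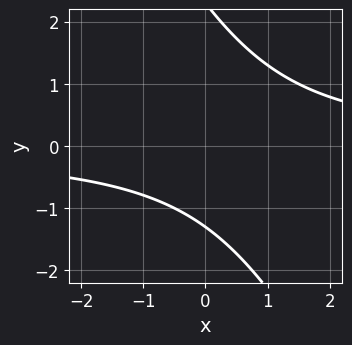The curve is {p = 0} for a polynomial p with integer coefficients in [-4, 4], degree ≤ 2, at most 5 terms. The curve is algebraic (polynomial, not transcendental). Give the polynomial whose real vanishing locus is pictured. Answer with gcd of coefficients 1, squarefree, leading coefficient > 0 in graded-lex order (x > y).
2*x*y + y^2 - y - 3

deg p = 2.
From the visible intercepts: it misses every integer gridline on the x-axis.
Assembling these constraints gives the stated polynomial.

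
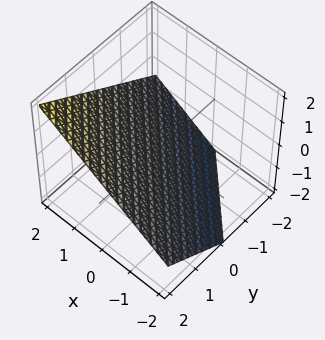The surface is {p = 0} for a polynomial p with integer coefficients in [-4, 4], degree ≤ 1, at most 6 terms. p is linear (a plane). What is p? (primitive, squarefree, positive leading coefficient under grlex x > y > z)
1. Degree: every cross-section is a straight line — this is a plane, so deg p = 1.
2. Observable constraints: it crosses the y-axis at the gridline y = 1; it meets the x-axis at x = 1 (among the integer gridlines).
3. Assembling these constraints gives the stated polynomial.

2*x + 2*y - 3*z - 2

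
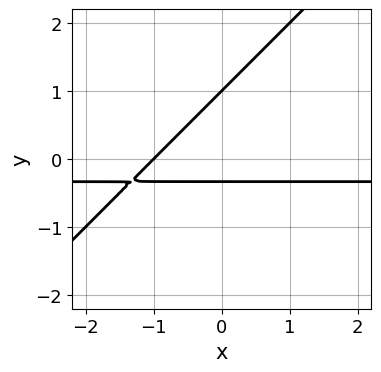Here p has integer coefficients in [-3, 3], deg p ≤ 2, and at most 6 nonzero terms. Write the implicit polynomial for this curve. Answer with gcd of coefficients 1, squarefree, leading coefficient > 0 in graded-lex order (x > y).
3*x*y - 3*y^2 + x + 2*y + 1

1. deg p = 2. A generic line meets the curve in up to 2 points.
2. Against the integer gridlines: it meets the y-axis at y = 1 (among the integer gridlines); it meets the x-axis at x = -1 (among the integer gridlines).
3. The integer polynomial consistent with all of this is the stated p.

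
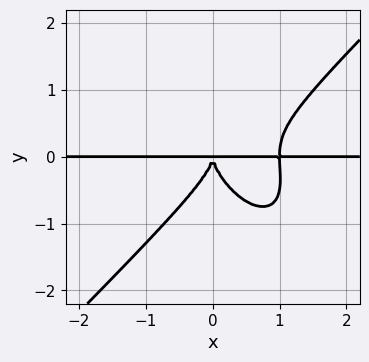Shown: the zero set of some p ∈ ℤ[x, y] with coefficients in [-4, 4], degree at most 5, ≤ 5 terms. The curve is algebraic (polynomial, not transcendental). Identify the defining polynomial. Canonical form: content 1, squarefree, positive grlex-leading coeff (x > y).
First, degree: no degree-3 curve has this shape, so deg p = 4.
Then, observable constraints: every point of the x-axis in the box is on the curve.
Finally, putting this together gives p.

3*x^3*y - x*y^3 - 2*y^4 - 3*x^2*y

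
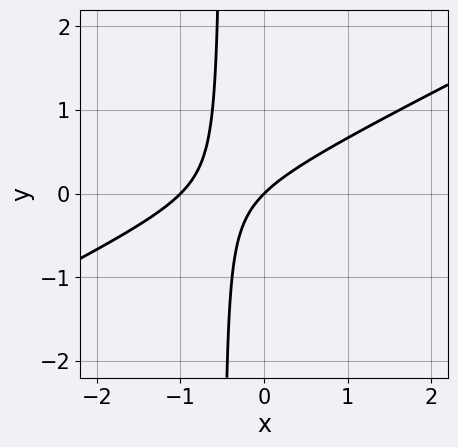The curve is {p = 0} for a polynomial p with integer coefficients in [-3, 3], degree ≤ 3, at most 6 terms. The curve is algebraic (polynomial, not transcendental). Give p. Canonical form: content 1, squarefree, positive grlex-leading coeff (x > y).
x^2 - 2*x*y + x - y

(a) The degree is 2 — a generic line meets the curve in up to 2 points.
(b) Checking where it meets the axes: the x-axis gridline crossings are at x ∈ {-1, 0}; it crosses the y-axis at the gridline y = 0.
(c) Putting this together gives p.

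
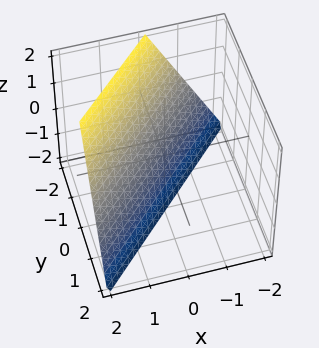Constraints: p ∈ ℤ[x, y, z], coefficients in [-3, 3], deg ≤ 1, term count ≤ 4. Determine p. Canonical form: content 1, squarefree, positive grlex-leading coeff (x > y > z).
2*x - 2*y - z - 2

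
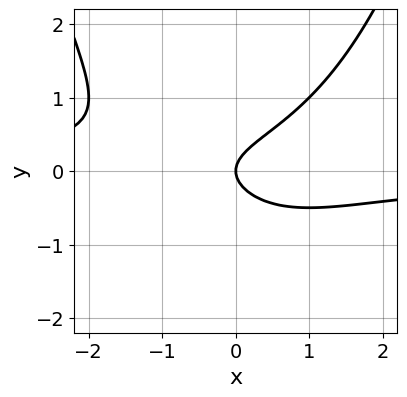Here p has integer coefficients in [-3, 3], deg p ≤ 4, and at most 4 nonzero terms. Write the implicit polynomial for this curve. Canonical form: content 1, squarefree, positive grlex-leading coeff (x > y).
The degree is 3 — a generic line meets the curve in up to 3 points.
Checking where it meets the axes: it meets the x-axis at x = 0 (among the integer gridlines); it meets the y-axis at y = 0 (among the integer gridlines).
The integer polynomial consistent with all of this is the stated p.

x^2*y - 2*y^2 + x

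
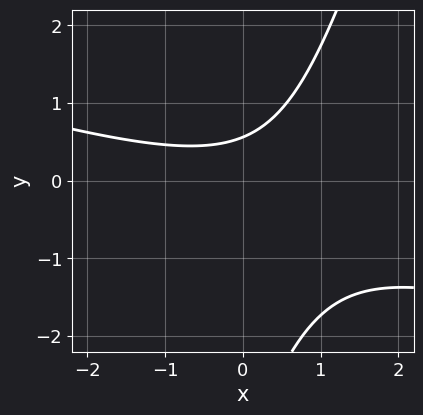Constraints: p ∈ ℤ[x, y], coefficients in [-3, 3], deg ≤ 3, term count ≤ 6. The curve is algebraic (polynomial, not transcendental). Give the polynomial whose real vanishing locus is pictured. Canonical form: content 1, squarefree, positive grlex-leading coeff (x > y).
x^2 + 3*x*y - y^2 - 3*y + 2

deg p = 2.
Checking where it meets the axes: the curve avoids every integer x-axis point in the box.
Together with the visible shape, these determine p as stated.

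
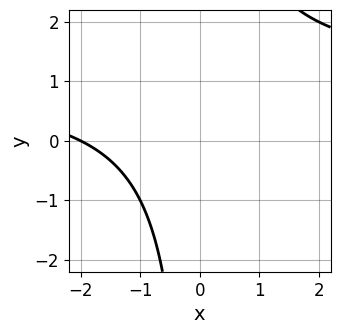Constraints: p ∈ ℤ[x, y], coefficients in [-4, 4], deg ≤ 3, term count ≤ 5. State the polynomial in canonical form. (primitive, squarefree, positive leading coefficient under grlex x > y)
Degree: a generic line meets the curve in up to 2 points, so deg p = 2.
From the axis intercepts and sections: no y-intercept at any integer in the box; it meets the x-axis at x = -2 (among the integer gridlines).
The integer polynomial consistent with all of this is the stated p.

x*y - x - 2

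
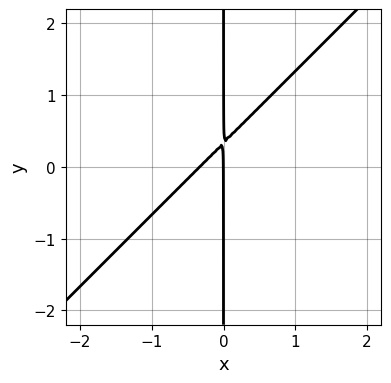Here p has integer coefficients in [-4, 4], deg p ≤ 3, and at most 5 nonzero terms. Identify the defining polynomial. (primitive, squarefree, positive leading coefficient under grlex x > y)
First, degree: no degree-1 curve has this shape, so deg p = 2.
Next, checking where it meets the axes: every point of the y-axis in the box is on the curve; one x-axis crossing is at x = 0.
Finally, fitting integer coefficients to these (and the overall shape) gives p.

3*x^2 - 3*x*y + x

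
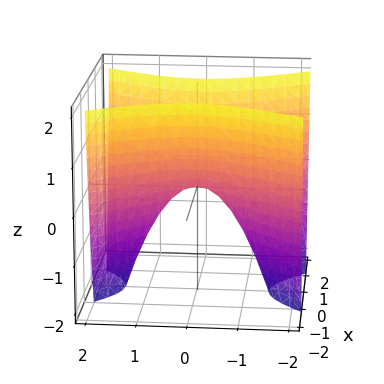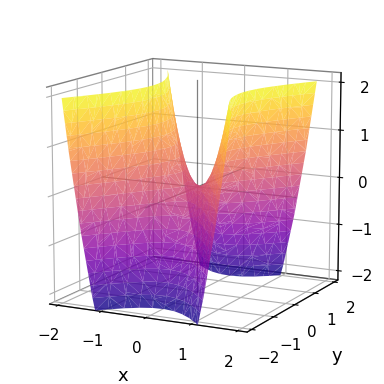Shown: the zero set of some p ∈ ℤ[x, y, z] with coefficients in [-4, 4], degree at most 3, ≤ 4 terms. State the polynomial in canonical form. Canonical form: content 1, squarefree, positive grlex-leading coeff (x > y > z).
2*x^2 - y^2 - z

(a) Degree: a hyperbolic paraboloid; a quadric, so deg p = 2.
(b) Symmetries: it's symmetric under y → −y, forcing even powers of y; it's symmetric under x → −x, forcing even powers of x.
(c) Observable constraints: it meets the z-axis at z = 0 (among the integer gridlines); one y-axis crossing is at y = 0; it meets the x-axis at x = 0 (among the integer gridlines).
(d) The integer polynomial consistent with all of this is the stated p.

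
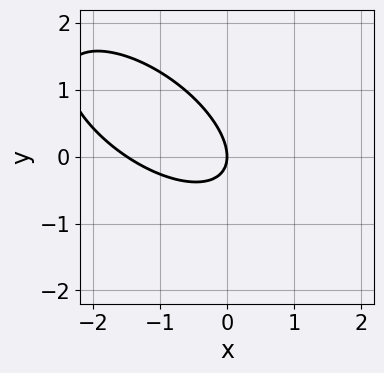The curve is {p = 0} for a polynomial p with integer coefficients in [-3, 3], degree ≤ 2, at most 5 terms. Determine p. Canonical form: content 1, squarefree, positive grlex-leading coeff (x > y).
(a) Degree: no degree-1 curve has this shape, so deg p = 2.
(b) Observable constraints: one y-axis crossing is at y = 0; it crosses the x-axis at the gridline x = 0.
(c) Assembling these constraints gives the stated polynomial.

2*x^2 + 3*x*y + 3*y^2 + 3*x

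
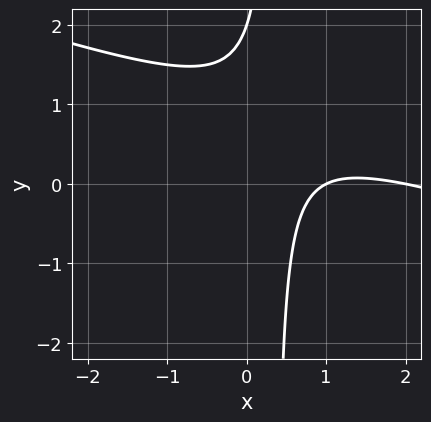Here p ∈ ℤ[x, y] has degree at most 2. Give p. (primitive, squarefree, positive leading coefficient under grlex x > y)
1. The degree is 2 — the shape is more complex than any degree-1 curve.
2. Checking where it meets the axes: among the integer gridlines, it crosses the x-axis at x ∈ {1, 2}; it meets the y-axis at y = 2 (among the integer gridlines).
3. Fitting integer coefficients to these (and the overall shape) gives p.

x^2 + 3*x*y - 3*x - y + 2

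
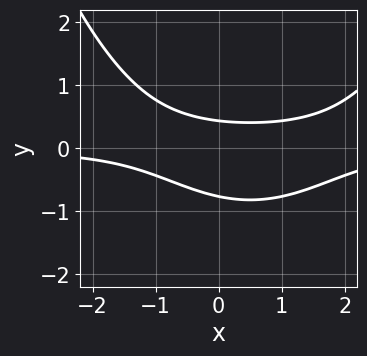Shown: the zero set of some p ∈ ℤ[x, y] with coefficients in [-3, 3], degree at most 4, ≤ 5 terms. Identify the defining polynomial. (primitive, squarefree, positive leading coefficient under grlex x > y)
Degree: no degree-2 curve has this shape, so deg p = 3.
Reading off the gridlines: it misses every integer gridline on the x-axis.
Putting this together gives p.

x^2*y - x*y - 3*y^2 - y + 1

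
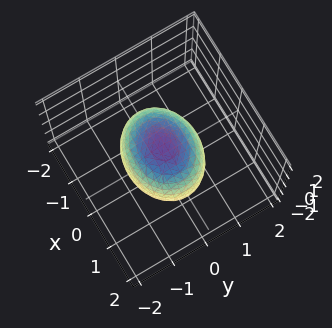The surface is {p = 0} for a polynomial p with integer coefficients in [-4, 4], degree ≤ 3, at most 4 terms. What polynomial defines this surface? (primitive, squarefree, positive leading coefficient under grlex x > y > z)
1. Degree: bounded and convex; a quadric, so deg p = 2.
2. Symmetries: it's symmetric under x → −x, forcing even powers of x; the z ↦ −z reflection is a symmetry, so z appears only in even powers; it's symmetric under y → −y, forcing even powers of y.
3. From the axis intercepts and sections: the y-axis gridline crossings are at y ∈ {-1, 1}.
4. Solving for integer coefficients yields p as stated.

2*x^2 + 3*y^2 + 2*z^2 - 3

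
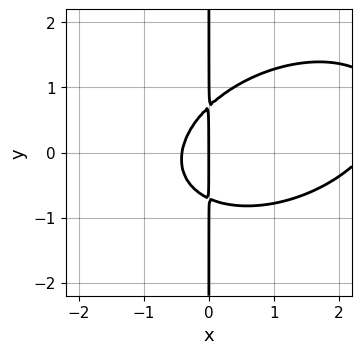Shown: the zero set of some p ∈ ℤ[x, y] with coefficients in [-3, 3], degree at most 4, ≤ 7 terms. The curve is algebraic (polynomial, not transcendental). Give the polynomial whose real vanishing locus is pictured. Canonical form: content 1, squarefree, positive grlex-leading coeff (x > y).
1. deg p = 3. A generic line meets the curve in up to 3 points.
2. Observable constraints: every point of the y-axis in the box is on the curve; it crosses the x-axis at the gridline x = 0.
3. Putting this together gives p.

x^3 - x^2*y + 2*x*y^2 - 2*x^2 - x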